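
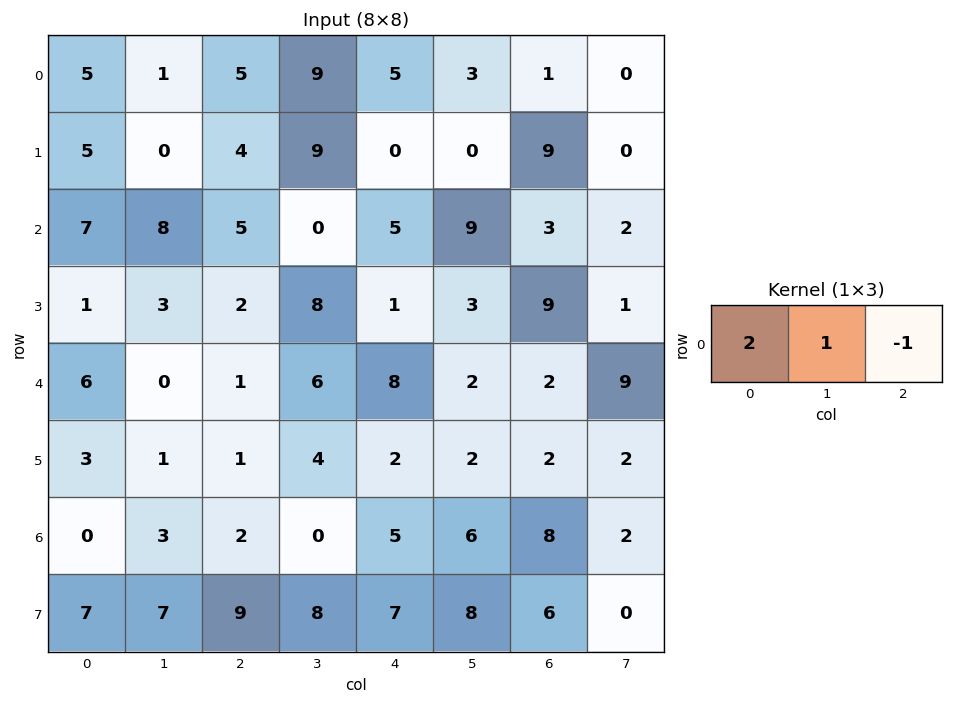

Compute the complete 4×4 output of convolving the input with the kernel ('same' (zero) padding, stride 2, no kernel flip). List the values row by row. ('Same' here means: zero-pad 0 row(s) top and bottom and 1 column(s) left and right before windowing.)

4 -2 20 7
-1 21 -4 19
6 -5 18 -3
-3 8 -1 18

Output[0,0]: The receptive field on the zero-padded input at this output position is [0 5 1]. Elementwise product with the kernel and sum: 0·2 + 5·1 + 1·-1.
Output[0,1]: The receptive field on the zero-padded input at this output position is [1 5 9]. Elementwise product with the kernel and sum: 1·2 + 5·1 + 9·-1.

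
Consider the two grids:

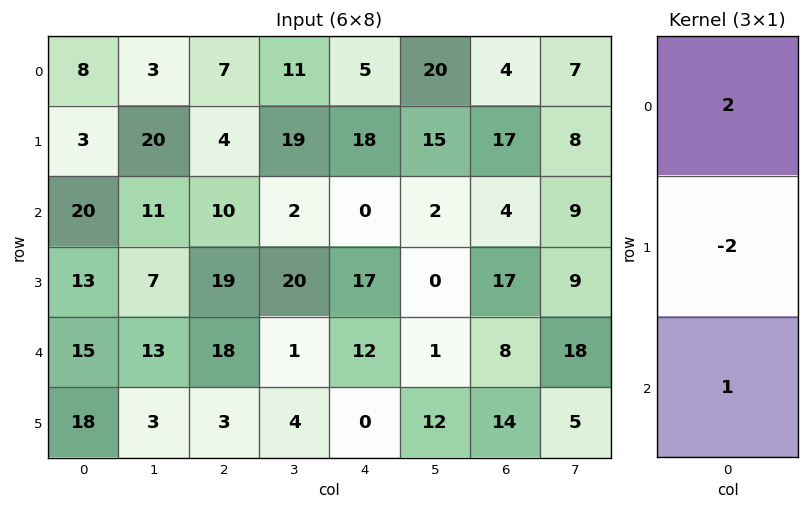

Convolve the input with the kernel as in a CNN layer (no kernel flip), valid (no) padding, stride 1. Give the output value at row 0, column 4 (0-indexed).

-26

The receptive field on the input at this output position is [5 / 18 / 0]. Elementwise product with the kernel and sum: 5·2 + 18·-2 + 0·1.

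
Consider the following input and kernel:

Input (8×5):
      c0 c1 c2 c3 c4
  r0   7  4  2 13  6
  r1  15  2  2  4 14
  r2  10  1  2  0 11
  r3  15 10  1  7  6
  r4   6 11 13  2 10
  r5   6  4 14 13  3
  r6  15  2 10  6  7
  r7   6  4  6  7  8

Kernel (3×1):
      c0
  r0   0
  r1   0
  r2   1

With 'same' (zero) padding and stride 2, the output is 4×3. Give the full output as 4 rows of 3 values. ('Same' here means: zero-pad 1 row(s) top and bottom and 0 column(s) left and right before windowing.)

15 2 14
15 1 6
6 14 3
6 6 8

Output[0,0]: The receptive field on the zero-padded input at this output position is [0 / 7 / 15]. Elementwise product with the kernel and sum: 15·1.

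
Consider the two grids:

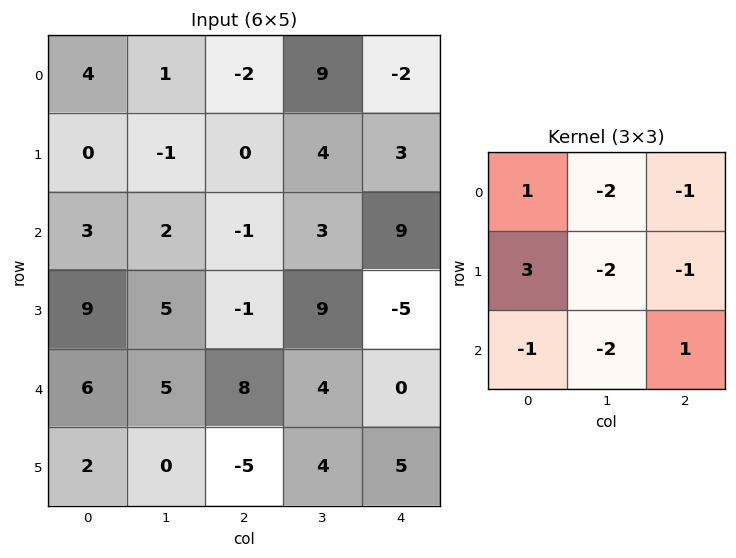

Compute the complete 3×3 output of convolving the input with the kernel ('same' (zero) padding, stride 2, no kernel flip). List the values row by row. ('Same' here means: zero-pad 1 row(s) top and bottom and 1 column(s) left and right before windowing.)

-10 3 21
-20 6 -10
-44 7 17

Output[0,0]: The receptive field on the zero-padded input at this output position is [0 0 0 / 0 4 1 / 0 0 -1]. Elementwise product with the kernel and sum: 0·1 + 0·-2 + 0·-1 + 0·3 + 4·-2 + 1·-1 + 0·-1 + 0·-2 + -1·1.
Output[0,1]: The receptive field on the zero-padded input at this output position is [0 0 0 / 1 -2 9 / -1 0 4]. Elementwise product with the kernel and sum: 0·1 + 0·-2 + 0·-1 + 1·3 + -2·-2 + 9·-1 + -1·-1 + 0·-2 + 4·1.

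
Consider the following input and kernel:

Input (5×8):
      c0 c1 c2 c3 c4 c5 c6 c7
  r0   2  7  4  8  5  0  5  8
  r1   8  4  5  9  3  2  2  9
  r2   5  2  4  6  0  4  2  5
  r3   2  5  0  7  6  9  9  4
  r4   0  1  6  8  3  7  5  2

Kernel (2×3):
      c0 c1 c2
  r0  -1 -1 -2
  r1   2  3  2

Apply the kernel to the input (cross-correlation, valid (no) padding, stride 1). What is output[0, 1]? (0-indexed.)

The receptive field on the input at this output position is [7 4 8 / 4 5 9]. Elementwise product with the kernel and sum: 7·-1 + 4·-1 + 8·-2 + 4·2 + 5·3 + 9·2.

14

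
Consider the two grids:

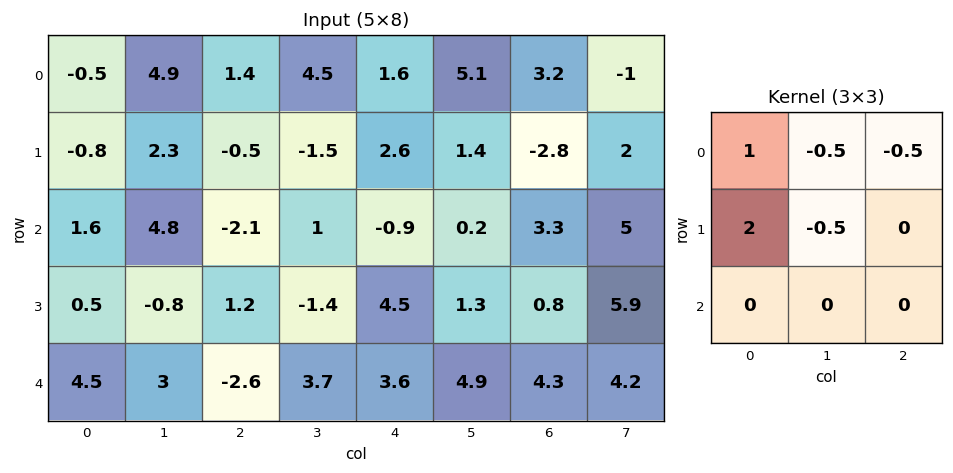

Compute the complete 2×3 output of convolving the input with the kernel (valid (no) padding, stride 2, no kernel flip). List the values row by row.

Output[0,0]: The receptive field on the input at this output position is [-0.5 4.9 1.4 / -0.8 2.3 -0.5 / 1.6 4.8 -2.1]. Elementwise product with the kernel and sum: -0.5·1 + 4.9·-0.5 + 1.4·-0.5 + -0.8·2 + 2.3·-0.5.

-6.4 -1.9 1.95
1.65 0.95 5.7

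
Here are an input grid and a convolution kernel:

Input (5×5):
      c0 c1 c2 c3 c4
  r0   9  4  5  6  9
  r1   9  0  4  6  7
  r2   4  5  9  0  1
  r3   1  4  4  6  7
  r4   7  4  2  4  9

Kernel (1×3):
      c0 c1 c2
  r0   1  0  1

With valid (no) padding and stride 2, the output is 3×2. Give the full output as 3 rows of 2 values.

Output[0,0]: The receptive field on the input at this output position is [9 4 5]. Elementwise product with the kernel and sum: 9·1 + 5·1.

14 14
13 10
9 11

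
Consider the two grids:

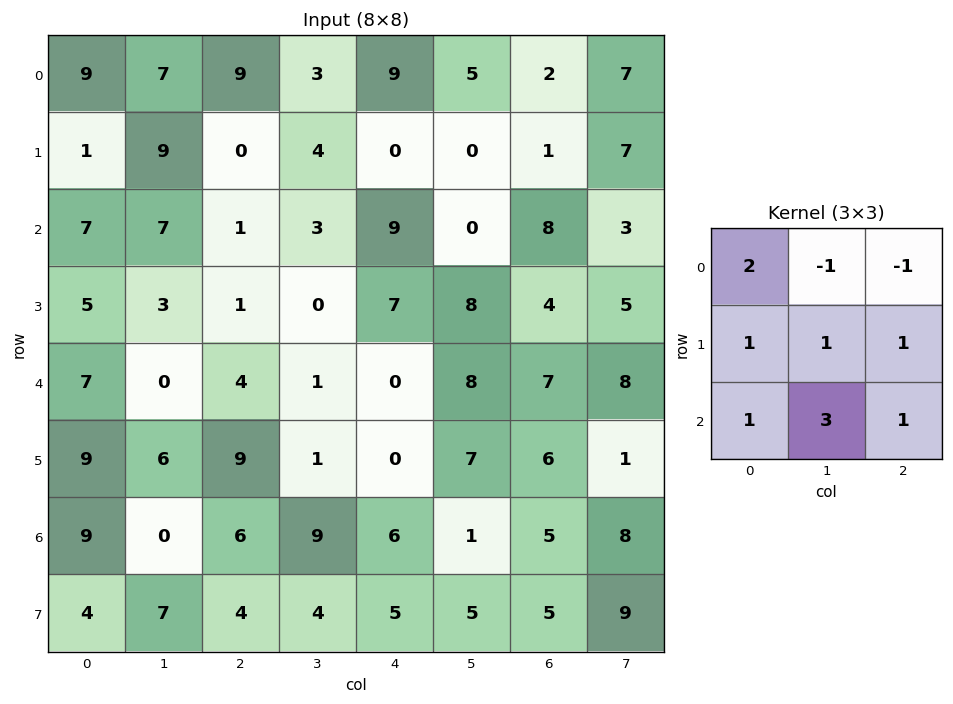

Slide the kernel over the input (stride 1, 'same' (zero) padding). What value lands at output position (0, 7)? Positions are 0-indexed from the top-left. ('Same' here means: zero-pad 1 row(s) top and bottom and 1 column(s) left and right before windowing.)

The receptive field on the zero-padded input at this output position is [0 0 0 / 2 7 0 / 1 7 0]. Elementwise product with the kernel and sum: 0·2 + 0·-1 + 0·-1 + 2·1 + 7·1 + 0·1 + 1·1 + 7·3 + 0·1.

31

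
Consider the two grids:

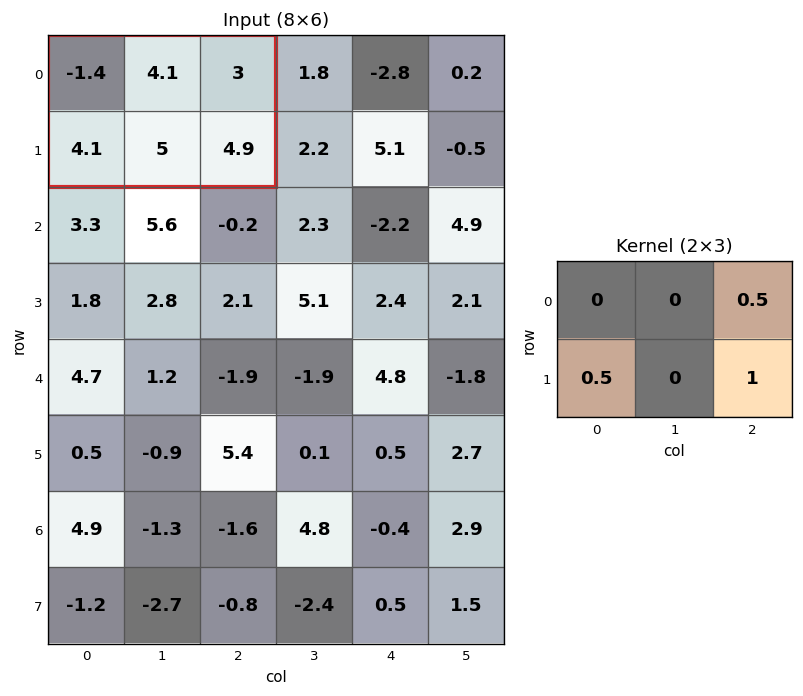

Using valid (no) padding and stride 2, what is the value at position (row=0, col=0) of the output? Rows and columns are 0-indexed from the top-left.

The receptive field on the input at this output position is [-1.4 4.1 3 / 4.1 5 4.9]. Elementwise product with the kernel and sum: 3·0.5 + 4.1·0.5 + 4.9·1.

8.45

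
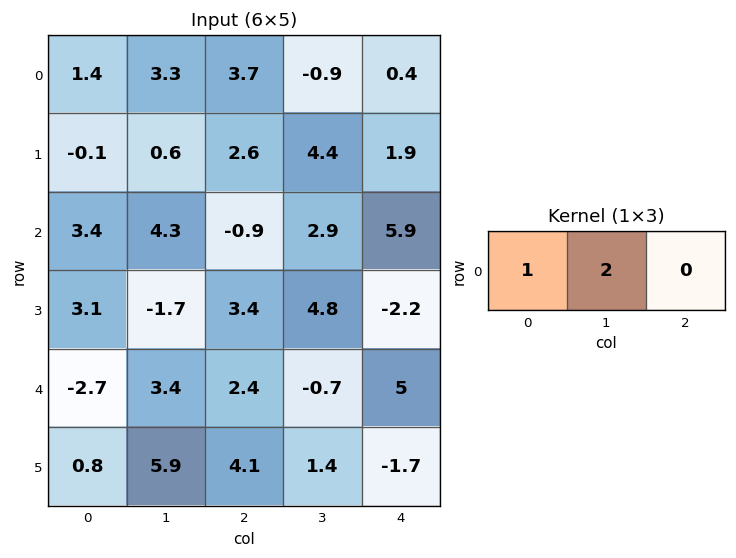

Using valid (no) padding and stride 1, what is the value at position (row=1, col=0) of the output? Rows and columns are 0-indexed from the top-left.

1.1

The receptive field on the input at this output position is [-0.1 0.6 2.6]. Elementwise product with the kernel and sum: -0.1·1 + 0.6·2.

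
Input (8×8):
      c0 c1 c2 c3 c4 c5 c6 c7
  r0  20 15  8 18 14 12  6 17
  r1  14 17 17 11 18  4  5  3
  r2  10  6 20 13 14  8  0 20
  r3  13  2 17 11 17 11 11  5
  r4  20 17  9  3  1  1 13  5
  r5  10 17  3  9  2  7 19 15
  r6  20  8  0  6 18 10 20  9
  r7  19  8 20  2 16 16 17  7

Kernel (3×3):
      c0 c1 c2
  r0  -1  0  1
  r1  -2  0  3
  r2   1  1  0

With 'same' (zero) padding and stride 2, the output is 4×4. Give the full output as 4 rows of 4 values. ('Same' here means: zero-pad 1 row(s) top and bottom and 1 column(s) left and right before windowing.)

59 58 29 36
48 40 19 65
63 4 8 33
60 22 34 48

Output[0,0]: The receptive field on the zero-padded input at this output position is [0 0 0 / 0 20 15 / 0 14 17]. Elementwise product with the kernel and sum: 0·-1 + 0·1 + 0·-2 + 15·3 + 0·1 + 14·1.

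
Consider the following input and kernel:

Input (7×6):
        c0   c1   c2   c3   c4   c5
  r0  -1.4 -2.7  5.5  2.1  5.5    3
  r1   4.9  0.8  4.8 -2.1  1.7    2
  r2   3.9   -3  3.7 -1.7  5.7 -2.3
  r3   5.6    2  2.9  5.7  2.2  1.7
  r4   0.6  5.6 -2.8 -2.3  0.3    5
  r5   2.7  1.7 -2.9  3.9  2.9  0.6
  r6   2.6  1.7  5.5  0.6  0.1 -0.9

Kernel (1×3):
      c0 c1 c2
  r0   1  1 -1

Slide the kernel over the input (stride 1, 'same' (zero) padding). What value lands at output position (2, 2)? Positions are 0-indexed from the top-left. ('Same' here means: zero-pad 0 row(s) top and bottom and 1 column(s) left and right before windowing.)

The receptive field on the zero-padded input at this output position is [-3 3.7 -1.7]. Elementwise product with the kernel and sum: -3·1 + 3.7·1 + -1.7·-1.

2.4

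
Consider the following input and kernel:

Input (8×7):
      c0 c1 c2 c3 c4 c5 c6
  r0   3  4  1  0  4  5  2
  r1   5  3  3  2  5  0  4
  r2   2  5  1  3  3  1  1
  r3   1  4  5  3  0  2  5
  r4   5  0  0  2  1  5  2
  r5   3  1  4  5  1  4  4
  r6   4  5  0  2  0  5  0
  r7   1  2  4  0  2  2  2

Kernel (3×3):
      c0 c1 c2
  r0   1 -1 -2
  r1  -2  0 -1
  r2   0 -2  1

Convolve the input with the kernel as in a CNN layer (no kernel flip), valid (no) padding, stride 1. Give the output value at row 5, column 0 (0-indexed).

-14

The receptive field on the input at this output position is [3 1 4 / 4 5 0 / 1 2 4]. Elementwise product with the kernel and sum: 3·1 + 1·-1 + 4·-2 + 4·-2 + 0·-1 + 2·-2 + 4·1.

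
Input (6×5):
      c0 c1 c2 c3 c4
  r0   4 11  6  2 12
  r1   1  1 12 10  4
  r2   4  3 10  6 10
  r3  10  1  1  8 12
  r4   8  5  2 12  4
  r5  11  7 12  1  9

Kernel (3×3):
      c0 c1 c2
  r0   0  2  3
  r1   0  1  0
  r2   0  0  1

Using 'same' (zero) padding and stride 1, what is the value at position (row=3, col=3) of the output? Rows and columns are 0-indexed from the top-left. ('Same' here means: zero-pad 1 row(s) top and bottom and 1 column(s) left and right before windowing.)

54

The receptive field on the zero-padded input at this output position is [10 6 10 / 1 8 12 / 2 12 4]. Elementwise product with the kernel and sum: 6·2 + 10·3 + 8·1 + 4·1.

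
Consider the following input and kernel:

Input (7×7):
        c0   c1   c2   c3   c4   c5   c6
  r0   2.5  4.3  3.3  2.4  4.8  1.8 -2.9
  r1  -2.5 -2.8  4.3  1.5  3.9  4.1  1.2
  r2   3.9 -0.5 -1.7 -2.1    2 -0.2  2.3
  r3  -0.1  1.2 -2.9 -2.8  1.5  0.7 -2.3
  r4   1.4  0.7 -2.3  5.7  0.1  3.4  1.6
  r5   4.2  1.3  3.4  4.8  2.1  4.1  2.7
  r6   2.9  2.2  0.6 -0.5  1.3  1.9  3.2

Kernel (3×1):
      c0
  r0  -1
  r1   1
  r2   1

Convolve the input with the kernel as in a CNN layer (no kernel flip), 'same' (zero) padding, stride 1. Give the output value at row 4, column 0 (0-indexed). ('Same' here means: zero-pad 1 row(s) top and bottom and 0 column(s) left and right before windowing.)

5.7

The receptive field on the zero-padded input at this output position is [-0.1 / 1.4 / 4.2]. Elementwise product with the kernel and sum: -0.1·-1 + 1.4·1 + 4.2·1.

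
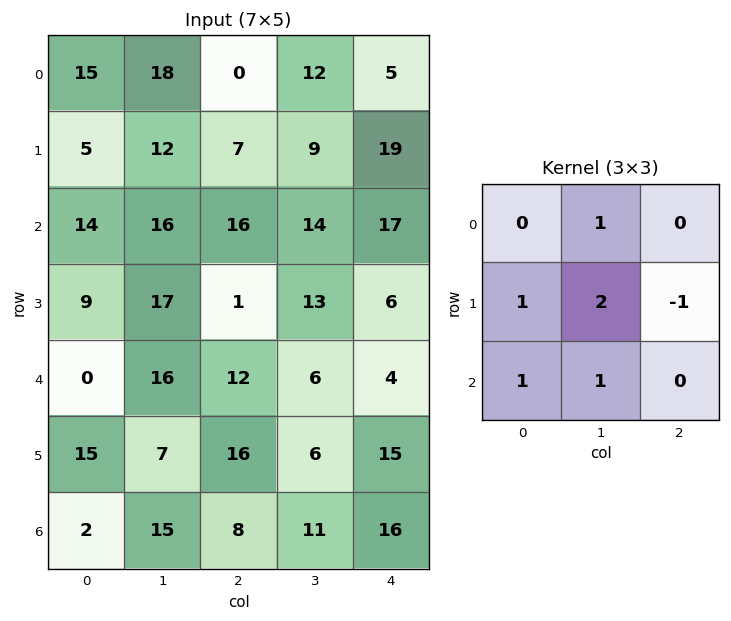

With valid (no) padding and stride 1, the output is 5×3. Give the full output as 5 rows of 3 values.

Output[0,0]: The receptive field on the input at this output position is [15 18 0 / 5 12 7 / 14 16 16]. Elementwise product with the kernel and sum: 18·1 + 5·1 + 12·2 + 7·-1 + 14·1 + 16·1.
Output[0,1]: The receptive field on the input at this output position is [18 0 12 / 12 7 9 / 16 16 14]. Elementwise product with the kernel and sum: 0·1 + 12·1 + 7·2 + 9·-1 + 16·1 + 16·1.

70 49 48
68 59 50
74 50 53
59 58 55
46 68 38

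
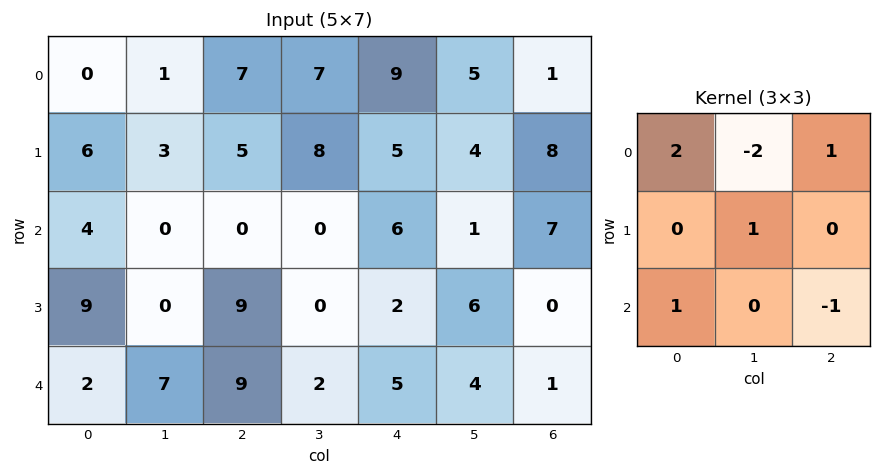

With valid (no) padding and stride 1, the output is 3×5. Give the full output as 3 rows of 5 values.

Output[0,0]: The receptive field on the input at this output position is [0 1 7 / 6 3 5 / 4 0 0]. Elementwise product with the kernel and sum: 0·2 + 1·-2 + 7·1 + 3·1 + 4·1 + 0·-1.

12 0 11 5 12
11 4 6 10 13
1 14 10 -11 27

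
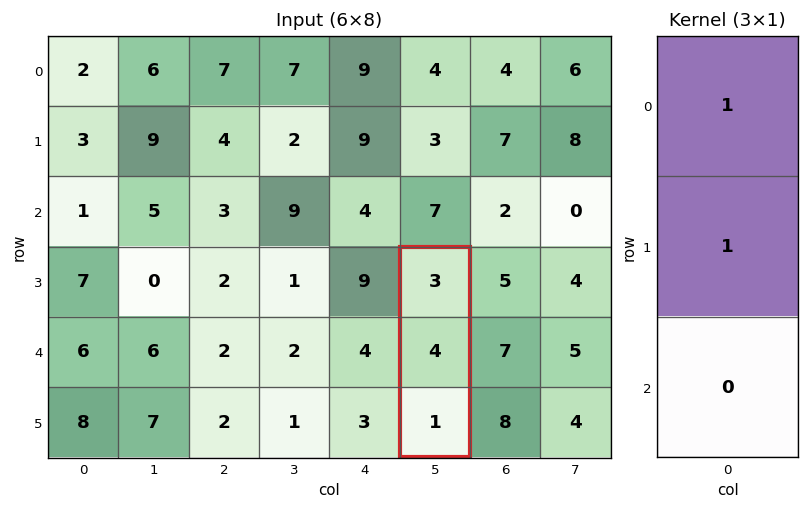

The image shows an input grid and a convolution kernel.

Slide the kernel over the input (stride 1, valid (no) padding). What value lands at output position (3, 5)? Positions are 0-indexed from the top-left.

The receptive field on the input at this output position is [3 / 4 / 1]. Elementwise product with the kernel and sum: 3·1 + 4·1.

7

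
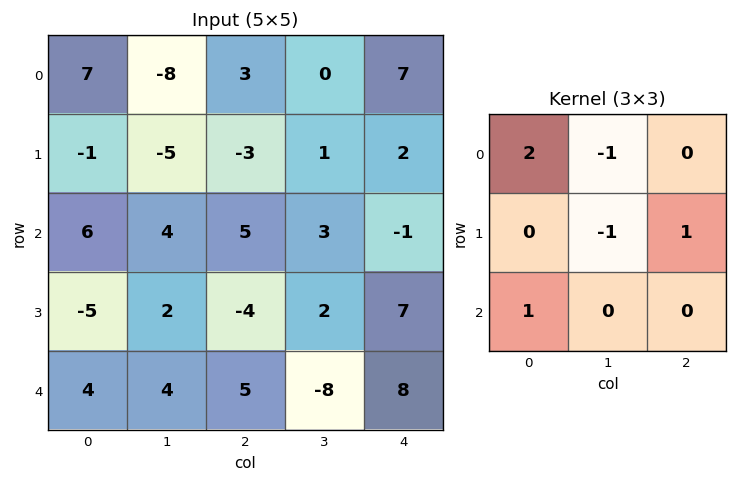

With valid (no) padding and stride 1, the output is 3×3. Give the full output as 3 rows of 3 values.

30 -11 12
-1 -7 -15
6 13 17

Output[0,0]: The receptive field on the input at this output position is [7 -8 3 / -1 -5 -3 / 6 4 5]. Elementwise product with the kernel and sum: 7·2 + -8·-1 + -5·-1 + -3·1 + 6·1.
Output[0,1]: The receptive field on the input at this output position is [-8 3 0 / -5 -3 1 / 4 5 3]. Elementwise product with the kernel and sum: -8·2 + 3·-1 + -3·-1 + 1·1 + 4·1.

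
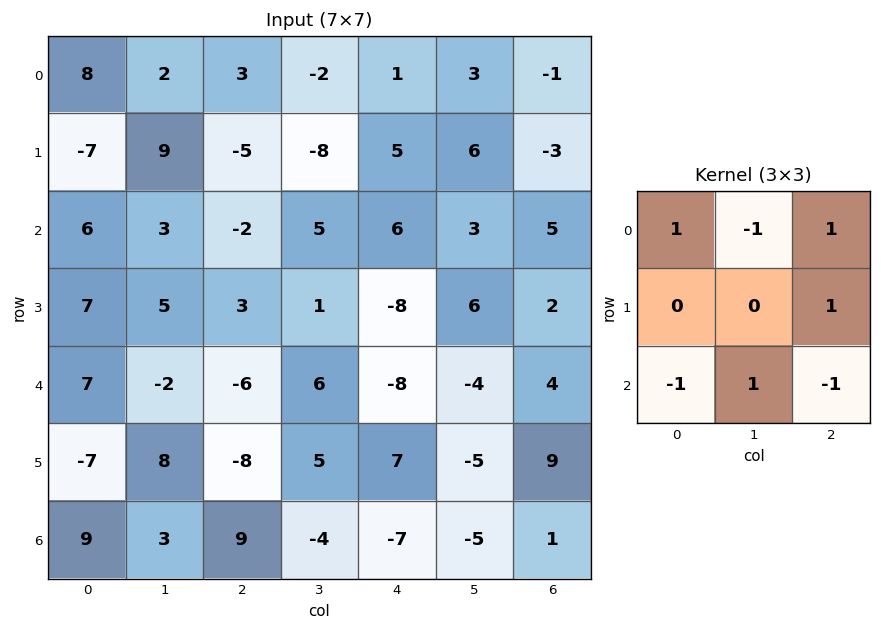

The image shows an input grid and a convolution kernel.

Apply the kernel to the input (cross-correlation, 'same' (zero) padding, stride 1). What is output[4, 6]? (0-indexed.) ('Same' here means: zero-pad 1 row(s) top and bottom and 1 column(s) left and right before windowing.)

18

The receptive field on the zero-padded input at this output position is [6 2 0 / -4 4 0 / -5 9 0]. Elementwise product with the kernel and sum: 6·1 + 2·-1 + 0·1 + 0·1 + -5·-1 + 9·1 + 0·-1.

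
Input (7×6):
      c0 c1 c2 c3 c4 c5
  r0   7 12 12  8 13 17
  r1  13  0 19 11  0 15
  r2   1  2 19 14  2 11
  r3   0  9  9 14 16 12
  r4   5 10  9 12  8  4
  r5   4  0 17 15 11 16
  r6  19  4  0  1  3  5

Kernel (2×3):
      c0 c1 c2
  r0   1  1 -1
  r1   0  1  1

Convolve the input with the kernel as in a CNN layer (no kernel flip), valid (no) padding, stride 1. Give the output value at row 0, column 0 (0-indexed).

The receptive field on the input at this output position is [7 12 12 / 13 0 19]. Elementwise product with the kernel and sum: 7·1 + 12·1 + 12·-1 + 0·1 + 19·1.

26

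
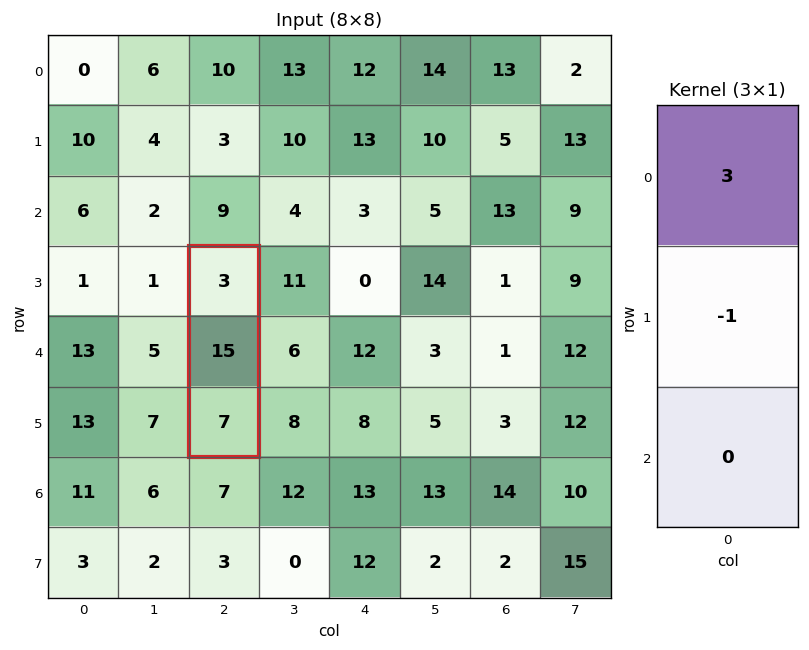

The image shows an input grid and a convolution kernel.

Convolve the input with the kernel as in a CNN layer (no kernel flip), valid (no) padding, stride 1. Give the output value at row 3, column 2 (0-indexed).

The receptive field on the input at this output position is [3 / 15 / 7]. Elementwise product with the kernel and sum: 3·3 + 15·-1.

-6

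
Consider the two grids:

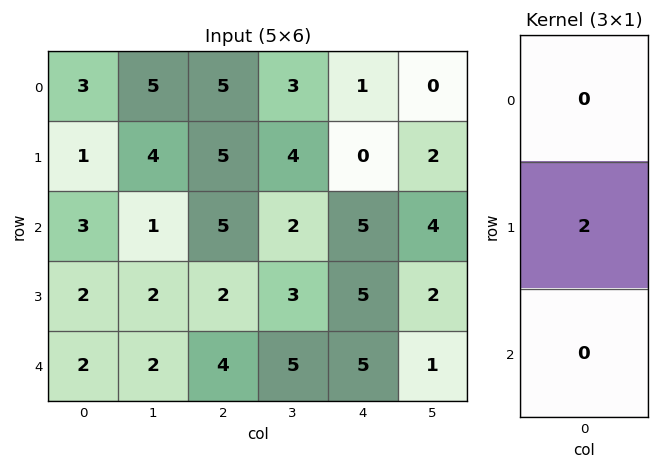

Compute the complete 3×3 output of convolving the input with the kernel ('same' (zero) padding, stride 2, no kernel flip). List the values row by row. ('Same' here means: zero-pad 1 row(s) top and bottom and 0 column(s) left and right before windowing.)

Output[0,0]: The receptive field on the zero-padded input at this output position is [0 / 3 / 1]. Elementwise product with the kernel and sum: 3·2.

6 10 2
6 10 10
4 8 10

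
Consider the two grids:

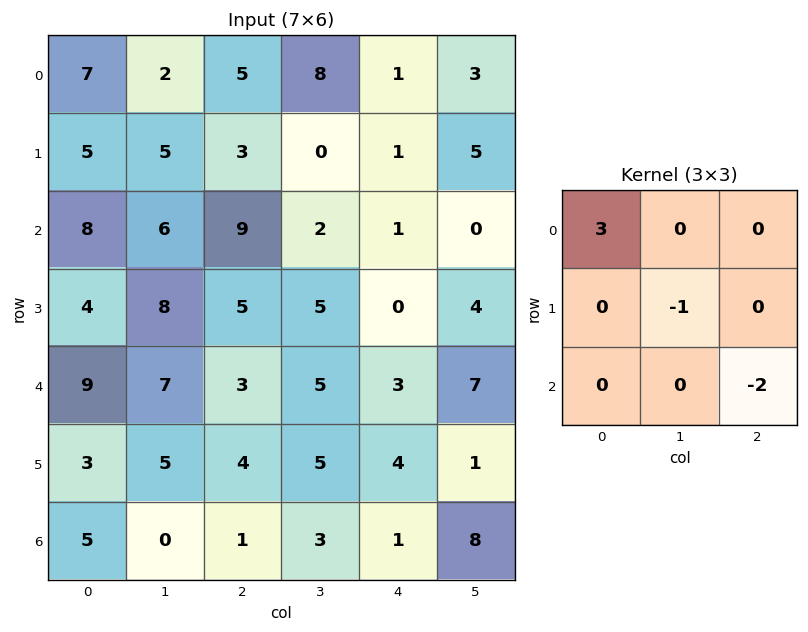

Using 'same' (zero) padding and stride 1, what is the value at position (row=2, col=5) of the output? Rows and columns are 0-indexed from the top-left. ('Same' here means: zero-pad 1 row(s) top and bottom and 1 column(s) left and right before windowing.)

3

The receptive field on the zero-padded input at this output position is [1 5 0 / 1 0 0 / 0 4 0]. Elementwise product with the kernel and sum: 1·3 + 0·-1 + 0·-2.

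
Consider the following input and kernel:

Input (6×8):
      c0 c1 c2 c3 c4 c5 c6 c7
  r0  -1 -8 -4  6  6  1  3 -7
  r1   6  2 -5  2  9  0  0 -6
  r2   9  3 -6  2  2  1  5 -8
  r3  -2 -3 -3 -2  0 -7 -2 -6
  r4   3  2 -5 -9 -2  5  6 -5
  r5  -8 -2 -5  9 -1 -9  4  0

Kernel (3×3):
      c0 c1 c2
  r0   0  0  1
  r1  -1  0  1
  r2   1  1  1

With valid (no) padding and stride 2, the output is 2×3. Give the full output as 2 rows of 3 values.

Output[0,0]: The receptive field on the input at this output position is [-1 -8 -4 / 6 2 -5 / 9 3 -6]. Elementwise product with the kernel and sum: -4·1 + 6·-1 + -5·1 + 9·1 + 3·1 + -6·1.

-9 18 2
-7 -11 12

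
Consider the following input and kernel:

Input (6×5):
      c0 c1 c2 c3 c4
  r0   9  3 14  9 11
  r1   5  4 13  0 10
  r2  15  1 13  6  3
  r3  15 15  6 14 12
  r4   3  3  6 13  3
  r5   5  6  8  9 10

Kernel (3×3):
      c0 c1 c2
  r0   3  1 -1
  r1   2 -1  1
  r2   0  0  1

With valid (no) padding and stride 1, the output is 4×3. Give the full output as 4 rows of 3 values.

Output[0,0]: The receptive field on the input at this output position is [9 3 14 / 5 4 13 / 15 1 13]. Elementwise product with the kernel and sum: 9·3 + 3·1 + 14·-1 + 5·2 + 4·-1 + 13·1 + 13·1.
Output[0,1]: The receptive field on the input at this output position is [3 14 9 / 4 13 0 / 1 13 6]. Elementwise product with the kernel and sum: 3·3 + 14·1 + 9·-1 + 4·2 + 13·-1 + 0·1 + 6·1.

48 15 79
54 34 64
60 61 55
71 59 32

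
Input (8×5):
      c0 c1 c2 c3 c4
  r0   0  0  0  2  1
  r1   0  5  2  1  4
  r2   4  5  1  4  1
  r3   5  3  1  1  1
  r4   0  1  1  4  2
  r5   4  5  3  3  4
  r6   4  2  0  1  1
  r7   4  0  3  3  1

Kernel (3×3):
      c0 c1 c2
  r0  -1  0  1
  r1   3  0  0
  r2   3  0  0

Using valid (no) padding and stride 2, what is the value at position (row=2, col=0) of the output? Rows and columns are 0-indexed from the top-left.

25

The receptive field on the input at this output position is [0 1 1 / 4 5 3 / 4 2 0]. Elementwise product with the kernel and sum: 0·-1 + 1·1 + 4·3 + 4·3.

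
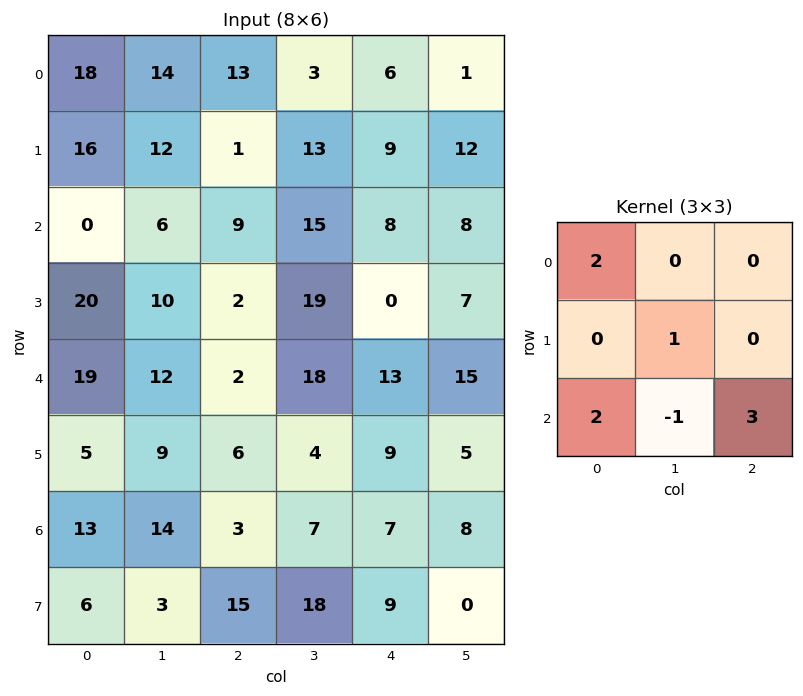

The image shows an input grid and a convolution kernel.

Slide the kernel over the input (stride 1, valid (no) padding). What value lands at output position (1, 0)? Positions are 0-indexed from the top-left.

The receptive field on the input at this output position is [16 12 1 / 0 6 9 / 20 10 2]. Elementwise product with the kernel and sum: 16·2 + 6·1 + 20·2 + 10·-1 + 2·3.

74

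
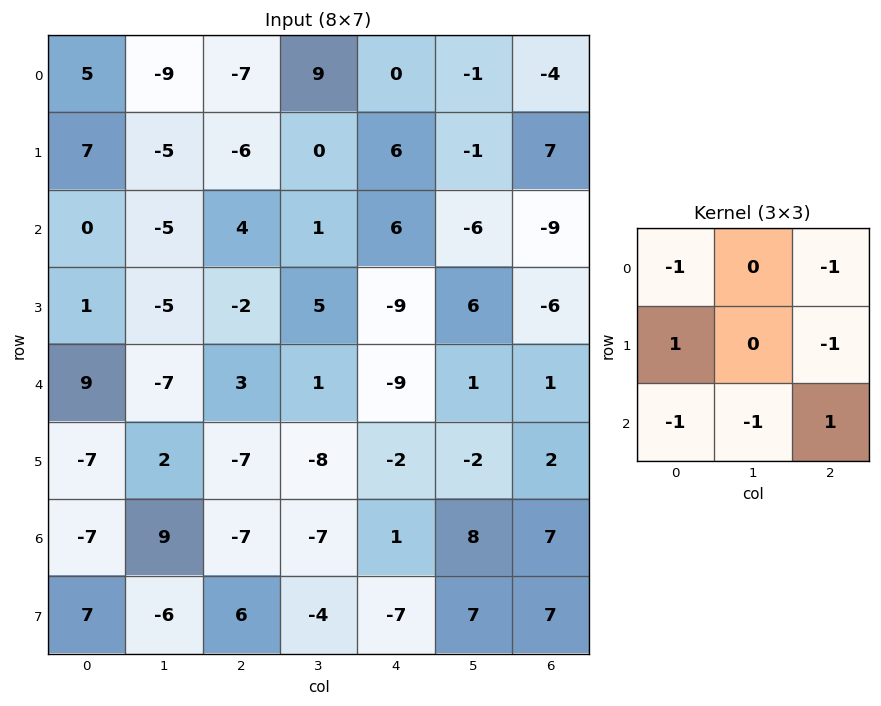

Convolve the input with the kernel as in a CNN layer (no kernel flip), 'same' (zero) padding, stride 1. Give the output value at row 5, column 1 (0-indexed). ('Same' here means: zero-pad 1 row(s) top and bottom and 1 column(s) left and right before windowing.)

-21

The receptive field on the zero-padded input at this output position is [9 -7 3 / -7 2 -7 / -7 9 -7]. Elementwise product with the kernel and sum: 9·-1 + 3·-1 + -7·1 + -7·-1 + -7·-1 + 9·-1 + -7·1.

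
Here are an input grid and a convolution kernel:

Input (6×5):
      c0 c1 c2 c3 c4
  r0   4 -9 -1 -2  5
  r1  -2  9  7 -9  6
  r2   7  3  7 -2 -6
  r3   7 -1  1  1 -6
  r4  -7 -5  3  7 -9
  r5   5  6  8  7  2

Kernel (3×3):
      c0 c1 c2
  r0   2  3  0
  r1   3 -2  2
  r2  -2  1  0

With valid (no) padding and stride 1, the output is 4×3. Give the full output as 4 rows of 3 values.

-40 -25 27
37 33 -1
57 37 -2
2 -10 -27

Output[0,0]: The receptive field on the input at this output position is [4 -9 -1 / -2 9 7 / 7 3 7]. Elementwise product with the kernel and sum: 4·2 + -9·3 + -2·3 + 9·-2 + 7·2 + 7·-2 + 3·1.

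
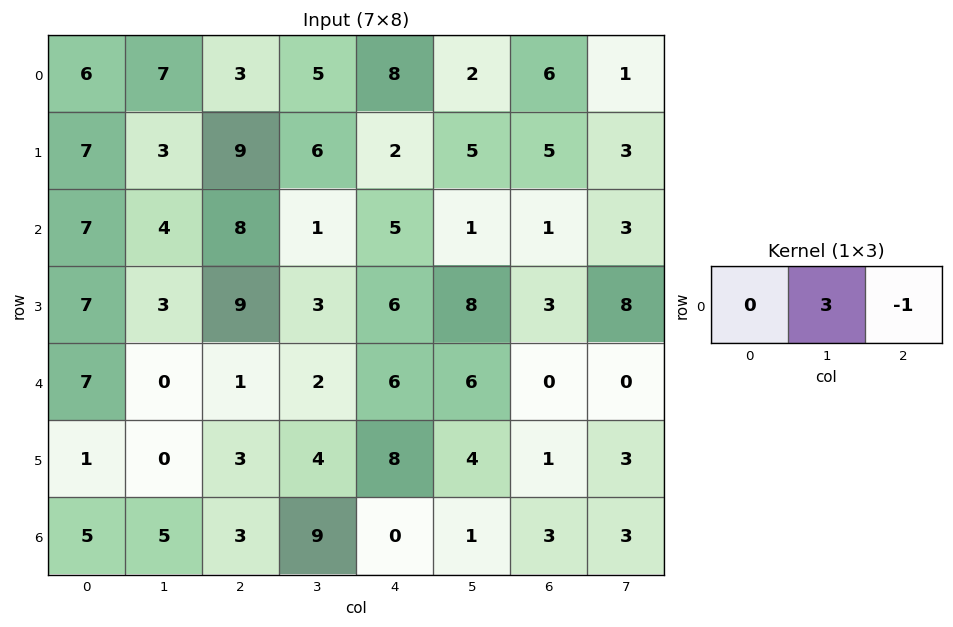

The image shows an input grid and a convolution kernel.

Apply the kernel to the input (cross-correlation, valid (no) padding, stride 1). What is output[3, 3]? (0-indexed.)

10

The receptive field on the input at this output position is [3 6 8]. Elementwise product with the kernel and sum: 6·3 + 8·-1.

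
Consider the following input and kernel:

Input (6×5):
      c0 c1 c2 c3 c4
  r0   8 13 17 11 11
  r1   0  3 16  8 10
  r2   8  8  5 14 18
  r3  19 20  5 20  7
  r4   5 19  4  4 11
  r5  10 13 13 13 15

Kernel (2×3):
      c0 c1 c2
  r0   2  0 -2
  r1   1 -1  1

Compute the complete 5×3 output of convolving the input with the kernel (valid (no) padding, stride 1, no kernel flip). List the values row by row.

-5 -1 30
-27 7 21
10 23 -34
18 19 7
12 43 1

Output[0,0]: The receptive field on the input at this output position is [8 13 17 / 0 3 16]. Elementwise product with the kernel and sum: 8·2 + 17·-2 + 0·1 + 3·-1 + 16·1.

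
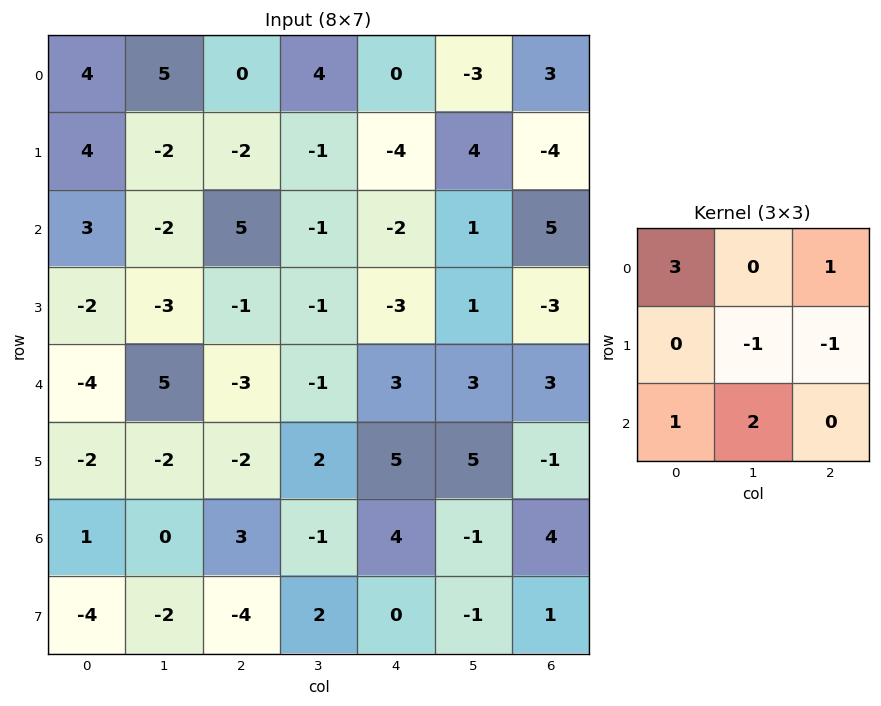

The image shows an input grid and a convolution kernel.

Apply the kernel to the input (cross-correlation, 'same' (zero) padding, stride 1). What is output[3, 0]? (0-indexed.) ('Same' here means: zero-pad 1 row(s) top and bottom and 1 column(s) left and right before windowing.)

The receptive field on the zero-padded input at this output position is [0 3 -2 / 0 -2 -3 / 0 -4 5]. Elementwise product with the kernel and sum: 0·3 + -2·1 + -2·-1 + -3·-1 + 0·1 + -4·2.

-5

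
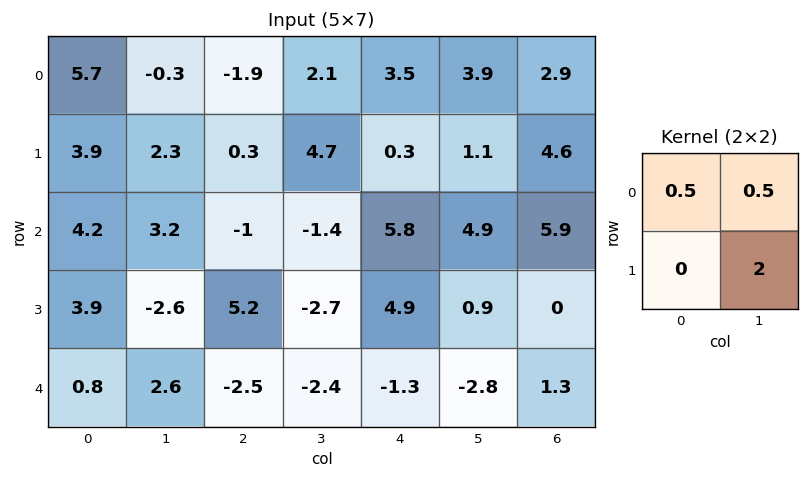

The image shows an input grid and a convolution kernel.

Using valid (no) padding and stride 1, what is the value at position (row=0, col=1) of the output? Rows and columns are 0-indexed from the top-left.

-0.5

The receptive field on the input at this output position is [-0.3 -1.9 / 2.3 0.3]. Elementwise product with the kernel and sum: -0.3·0.5 + -1.9·0.5 + 0.3·2.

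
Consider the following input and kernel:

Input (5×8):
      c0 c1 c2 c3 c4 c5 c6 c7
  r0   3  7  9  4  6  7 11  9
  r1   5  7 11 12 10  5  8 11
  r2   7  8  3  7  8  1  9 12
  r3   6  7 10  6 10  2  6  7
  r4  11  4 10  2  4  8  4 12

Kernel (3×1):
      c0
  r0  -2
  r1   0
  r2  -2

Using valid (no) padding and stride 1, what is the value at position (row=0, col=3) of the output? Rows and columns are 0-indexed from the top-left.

-22

The receptive field on the input at this output position is [4 / 12 / 7]. Elementwise product with the kernel and sum: 4·-2 + 7·-2.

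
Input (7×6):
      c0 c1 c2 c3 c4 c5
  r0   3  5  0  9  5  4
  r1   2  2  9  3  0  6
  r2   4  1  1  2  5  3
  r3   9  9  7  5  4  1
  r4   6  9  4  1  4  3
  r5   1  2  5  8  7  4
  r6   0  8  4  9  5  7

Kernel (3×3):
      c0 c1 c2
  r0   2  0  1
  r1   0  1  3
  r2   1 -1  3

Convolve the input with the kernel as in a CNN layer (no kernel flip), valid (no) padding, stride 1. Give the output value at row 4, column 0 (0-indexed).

37

The receptive field on the input at this output position is [6 9 4 / 1 2 5 / 0 8 4]. Elementwise product with the kernel and sum: 6·2 + 4·1 + 2·1 + 5·3 + 0·1 + 8·-1 + 4·3.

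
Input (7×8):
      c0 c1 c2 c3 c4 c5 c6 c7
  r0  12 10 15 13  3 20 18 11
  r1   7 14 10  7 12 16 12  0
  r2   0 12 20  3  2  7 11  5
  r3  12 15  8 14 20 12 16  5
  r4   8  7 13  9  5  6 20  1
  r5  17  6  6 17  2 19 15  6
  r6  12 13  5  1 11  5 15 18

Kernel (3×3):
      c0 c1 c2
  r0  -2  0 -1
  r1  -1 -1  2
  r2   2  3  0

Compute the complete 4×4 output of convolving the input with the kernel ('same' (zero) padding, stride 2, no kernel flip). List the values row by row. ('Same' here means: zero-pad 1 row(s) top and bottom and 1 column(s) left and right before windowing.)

29 59 74 52
46 -7 67 32
42 -16 -2 30
8 -45 -55 -28

Output[0,0]: The receptive field on the zero-padded input at this output position is [0 0 0 / 0 12 10 / 0 7 14]. Elementwise product with the kernel and sum: 0·-2 + 0·-1 + 0·-1 + 12·-1 + 10·2 + 0·2 + 7·3.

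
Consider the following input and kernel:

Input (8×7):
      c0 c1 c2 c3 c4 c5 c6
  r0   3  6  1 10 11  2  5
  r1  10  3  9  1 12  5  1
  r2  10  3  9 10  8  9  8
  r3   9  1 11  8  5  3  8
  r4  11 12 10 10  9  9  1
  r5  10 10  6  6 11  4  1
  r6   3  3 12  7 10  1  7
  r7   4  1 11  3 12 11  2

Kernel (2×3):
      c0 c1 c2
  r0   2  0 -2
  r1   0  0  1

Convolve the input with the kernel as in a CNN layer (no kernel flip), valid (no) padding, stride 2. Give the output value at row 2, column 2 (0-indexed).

17

The receptive field on the input at this output position is [9 9 1 / 11 4 1]. Elementwise product with the kernel and sum: 9·2 + 1·-2 + 1·1.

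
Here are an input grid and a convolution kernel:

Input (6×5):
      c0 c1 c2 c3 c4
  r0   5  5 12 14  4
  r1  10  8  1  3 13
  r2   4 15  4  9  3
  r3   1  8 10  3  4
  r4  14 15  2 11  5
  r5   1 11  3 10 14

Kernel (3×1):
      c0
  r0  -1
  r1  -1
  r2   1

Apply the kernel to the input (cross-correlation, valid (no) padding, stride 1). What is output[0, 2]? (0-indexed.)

The receptive field on the input at this output position is [12 / 1 / 4]. Elementwise product with the kernel and sum: 12·-1 + 1·-1 + 4·1.

-9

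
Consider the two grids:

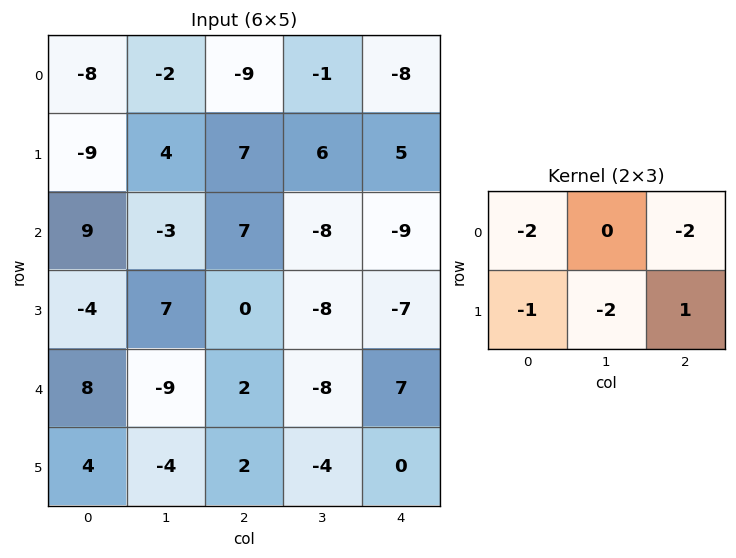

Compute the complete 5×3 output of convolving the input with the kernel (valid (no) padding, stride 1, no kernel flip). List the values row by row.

42 -6 20
8 -39 -24
-42 7 13
20 -1 35
-14 30 -12

Output[0,0]: The receptive field on the input at this output position is [-8 -2 -9 / -9 4 7]. Elementwise product with the kernel and sum: -8·-2 + -9·-2 + -9·-1 + 4·-2 + 7·1.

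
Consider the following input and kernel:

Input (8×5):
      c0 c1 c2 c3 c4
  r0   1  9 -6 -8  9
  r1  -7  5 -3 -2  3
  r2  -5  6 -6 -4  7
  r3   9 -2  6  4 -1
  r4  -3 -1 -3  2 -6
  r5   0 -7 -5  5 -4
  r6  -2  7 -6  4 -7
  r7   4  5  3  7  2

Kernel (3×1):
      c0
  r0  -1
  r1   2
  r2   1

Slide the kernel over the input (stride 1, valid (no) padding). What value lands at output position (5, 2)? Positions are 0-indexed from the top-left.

The receptive field on the input at this output position is [-5 / -6 / 3]. Elementwise product with the kernel and sum: -5·-1 + -6·2 + 3·1.

-4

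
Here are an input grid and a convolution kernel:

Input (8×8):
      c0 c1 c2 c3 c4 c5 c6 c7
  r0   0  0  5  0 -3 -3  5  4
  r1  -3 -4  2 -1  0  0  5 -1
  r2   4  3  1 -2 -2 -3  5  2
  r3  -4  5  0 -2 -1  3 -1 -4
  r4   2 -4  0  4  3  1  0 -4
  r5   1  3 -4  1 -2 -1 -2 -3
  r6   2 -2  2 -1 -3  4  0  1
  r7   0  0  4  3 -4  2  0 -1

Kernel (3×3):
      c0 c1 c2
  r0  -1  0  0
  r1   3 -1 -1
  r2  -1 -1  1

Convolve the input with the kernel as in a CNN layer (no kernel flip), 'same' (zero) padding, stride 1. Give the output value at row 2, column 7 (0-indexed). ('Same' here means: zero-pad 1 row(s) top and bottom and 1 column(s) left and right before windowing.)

The receptive field on the zero-padded input at this output position is [5 -1 0 / 5 2 0 / -1 -4 0]. Elementwise product with the kernel and sum: 5·-1 + 5·3 + 2·-1 + 0·-1 + -1·-1 + -4·-1 + 0·1.

13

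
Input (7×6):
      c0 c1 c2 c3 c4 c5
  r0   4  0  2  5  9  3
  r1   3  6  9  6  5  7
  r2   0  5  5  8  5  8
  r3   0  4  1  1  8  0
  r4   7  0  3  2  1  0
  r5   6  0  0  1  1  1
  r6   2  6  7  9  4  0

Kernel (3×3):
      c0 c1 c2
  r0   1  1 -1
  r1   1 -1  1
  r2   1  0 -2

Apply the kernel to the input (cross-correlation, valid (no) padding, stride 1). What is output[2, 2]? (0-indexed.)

17

The receptive field on the input at this output position is [5 8 5 / 1 1 8 / 3 2 1]. Elementwise product with the kernel and sum: 5·1 + 8·1 + 5·-1 + 1·1 + 1·-1 + 8·1 + 3·1 + 1·-2.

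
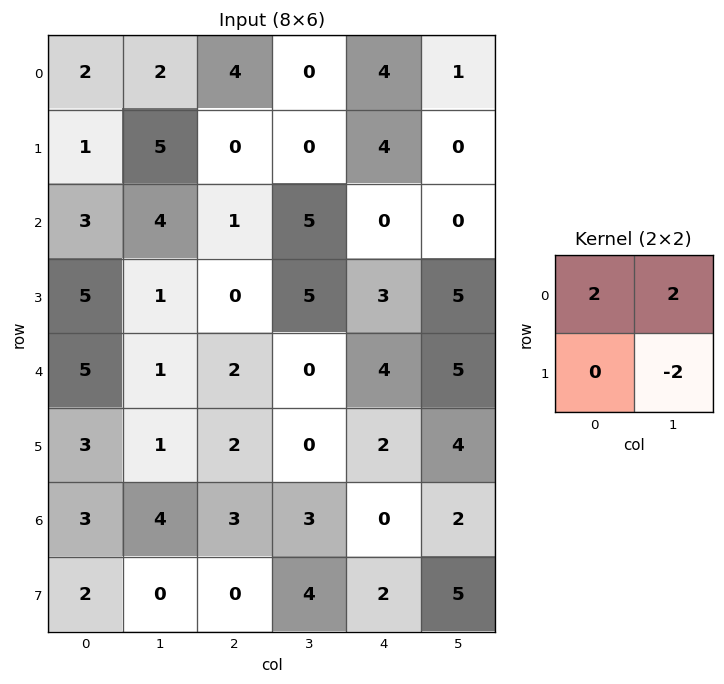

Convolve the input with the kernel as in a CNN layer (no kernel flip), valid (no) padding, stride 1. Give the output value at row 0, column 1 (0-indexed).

12

The receptive field on the input at this output position is [2 4 / 5 0]. Elementwise product with the kernel and sum: 2·2 + 4·2 + 0·-2.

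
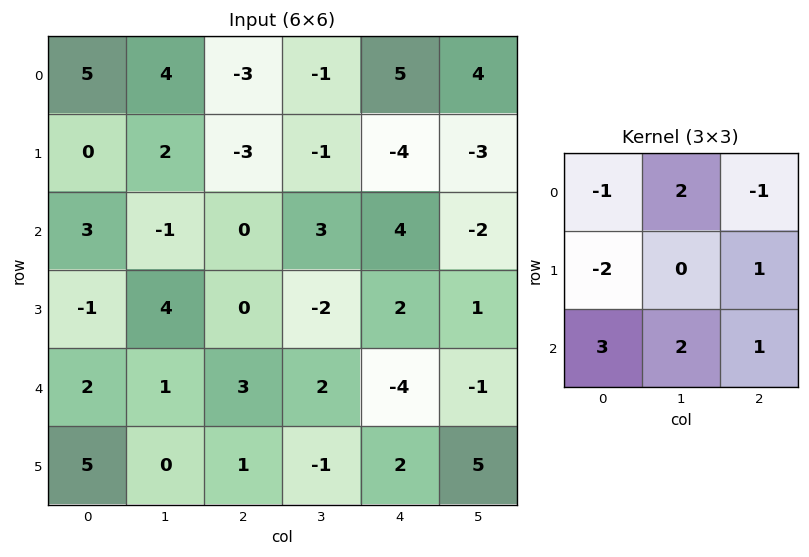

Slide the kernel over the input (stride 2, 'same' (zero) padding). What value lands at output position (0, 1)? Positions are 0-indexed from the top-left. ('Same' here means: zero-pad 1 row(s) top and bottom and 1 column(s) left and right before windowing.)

-10

The receptive field on the zero-padded input at this output position is [0 0 0 / 4 -3 -1 / 2 -3 -1]. Elementwise product with the kernel and sum: 0·-1 + 0·2 + 0·-1 + 4·-2 + -1·1 + 2·3 + -3·2 + -1·1.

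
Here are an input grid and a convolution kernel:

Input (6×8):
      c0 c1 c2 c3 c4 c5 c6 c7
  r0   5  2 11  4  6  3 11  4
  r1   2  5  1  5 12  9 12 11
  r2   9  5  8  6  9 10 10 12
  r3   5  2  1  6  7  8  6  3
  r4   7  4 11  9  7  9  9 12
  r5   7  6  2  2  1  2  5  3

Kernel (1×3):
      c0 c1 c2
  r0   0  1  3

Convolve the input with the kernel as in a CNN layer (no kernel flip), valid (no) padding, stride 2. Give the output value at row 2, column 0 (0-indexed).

37

The receptive field on the input at this output position is [7 4 11]. Elementwise product with the kernel and sum: 4·1 + 11·3.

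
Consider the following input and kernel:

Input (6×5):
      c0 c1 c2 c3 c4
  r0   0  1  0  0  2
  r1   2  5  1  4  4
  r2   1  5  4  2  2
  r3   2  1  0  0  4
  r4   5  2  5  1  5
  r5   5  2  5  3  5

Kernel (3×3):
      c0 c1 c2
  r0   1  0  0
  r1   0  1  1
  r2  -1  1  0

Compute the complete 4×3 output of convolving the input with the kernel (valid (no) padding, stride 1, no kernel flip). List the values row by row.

Output[0,0]: The receptive field on the input at this output position is [0 1 0 / 2 5 1 / 1 5 4]. Elementwise product with the kernel and sum: 0·1 + 5·1 + 1·1 + 1·-1 + 5·1.

10 5 6
10 10 5
-1 8 4
6 10 4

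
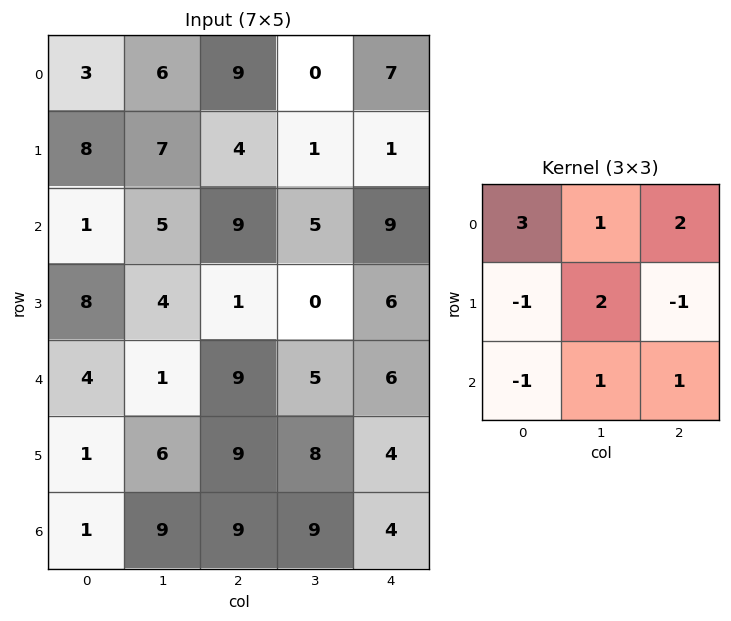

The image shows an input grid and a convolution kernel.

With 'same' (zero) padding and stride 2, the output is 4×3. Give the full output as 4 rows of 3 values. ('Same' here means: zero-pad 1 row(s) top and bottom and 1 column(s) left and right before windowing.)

Output[0,0]: The receptive field on the zero-padded input at this output position is [0 0 0 / 0 3 6 / 0 8 7]. Elementwise product with the kernel and sum: 0·3 + 0·1 + 0·2 + 0·-1 + 3·2 + 6·-1 + 0·-1 + 8·1 + 7·1.
Output[0,1]: The receptive field on the zero-padded input at this output position is [0 0 0 / 6 9 0 / 7 4 1]. Elementwise product with the kernel and sum: 0·3 + 0·1 + 0·2 + 6·-1 + 9·2 + 0·-1 + 7·-1 + 4·1 + 1·1.

15 10 14
31 32 23
30 36 9
6 43 27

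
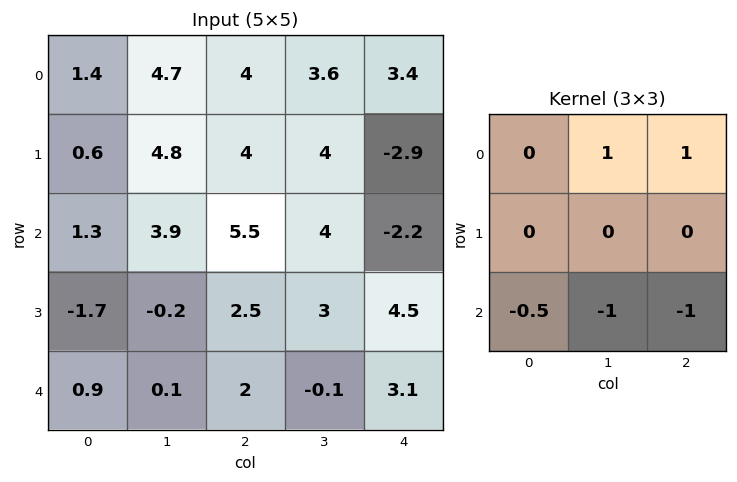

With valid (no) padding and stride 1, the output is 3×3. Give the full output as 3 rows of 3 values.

-1.35 -3.85 2.45
7.35 2.6 -7.65
6.85 7.55 -2.2

Output[0,0]: The receptive field on the input at this output position is [1.4 4.7 4 / 0.6 4.8 4 / 1.3 3.9 5.5]. Elementwise product with the kernel and sum: 4.7·1 + 4·1 + 1.3·-0.5 + 3.9·-1 + 5.5·-1.
Output[0,1]: The receptive field on the input at this output position is [4.7 4 3.6 / 4.8 4 4 / 3.9 5.5 4]. Elementwise product with the kernel and sum: 4·1 + 3.6·1 + 3.9·-0.5 + 5.5·-1 + 4·-1.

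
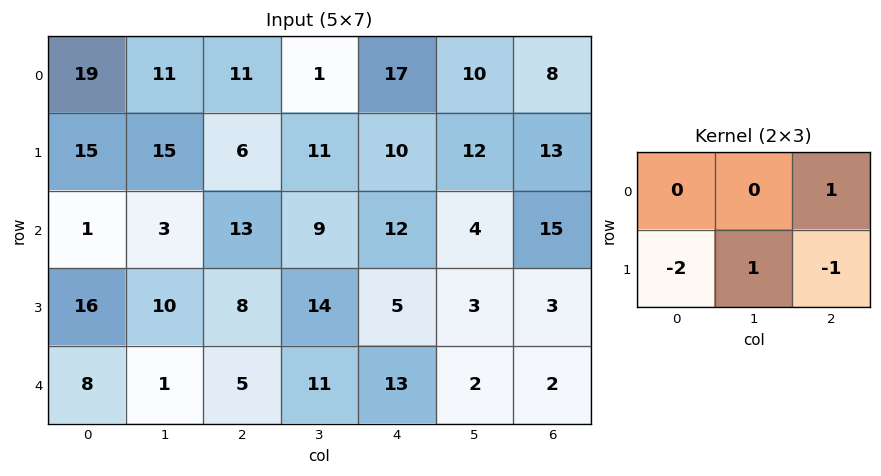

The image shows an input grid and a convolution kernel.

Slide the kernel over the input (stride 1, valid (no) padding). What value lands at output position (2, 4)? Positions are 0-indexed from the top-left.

5

The receptive field on the input at this output position is [12 4 15 / 5 3 3]. Elementwise product with the kernel and sum: 15·1 + 5·-2 + 3·1 + 3·-1.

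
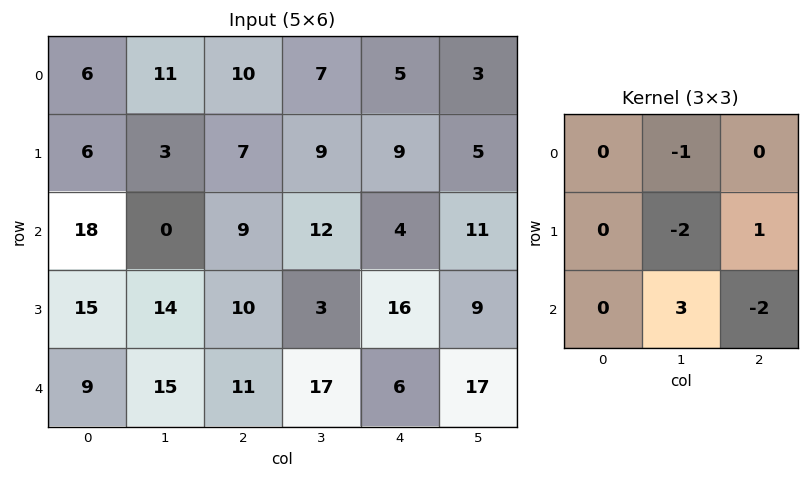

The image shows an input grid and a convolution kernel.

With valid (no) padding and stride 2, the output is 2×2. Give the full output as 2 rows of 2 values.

-28 12
5 37

Output[0,0]: The receptive field on the input at this output position is [6 11 10 / 6 3 7 / 18 0 9]. Elementwise product with the kernel and sum: 11·-1 + 3·-2 + 7·1 + 0·3 + 9·-2.
Output[0,1]: The receptive field on the input at this output position is [10 7 5 / 7 9 9 / 9 12 4]. Elementwise product with the kernel and sum: 7·-1 + 9·-2 + 9·1 + 12·3 + 4·-2.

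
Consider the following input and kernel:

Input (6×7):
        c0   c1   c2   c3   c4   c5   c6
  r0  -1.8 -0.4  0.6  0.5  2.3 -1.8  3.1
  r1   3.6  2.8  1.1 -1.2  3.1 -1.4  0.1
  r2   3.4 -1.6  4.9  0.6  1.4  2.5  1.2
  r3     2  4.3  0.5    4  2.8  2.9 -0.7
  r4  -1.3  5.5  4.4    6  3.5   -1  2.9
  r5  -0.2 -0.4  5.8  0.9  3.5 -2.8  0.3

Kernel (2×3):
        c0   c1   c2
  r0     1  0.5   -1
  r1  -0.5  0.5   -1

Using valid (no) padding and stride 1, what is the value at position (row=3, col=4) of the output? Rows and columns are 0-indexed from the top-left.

The receptive field on the input at this output position is [2.8 2.9 -0.7 / 3.5 -1 2.9]. Elementwise product with the kernel and sum: 2.8·1 + 2.9·0.5 + -0.7·-1 + 3.5·-0.5 + -1·0.5 + 2.9·-1.

-0.2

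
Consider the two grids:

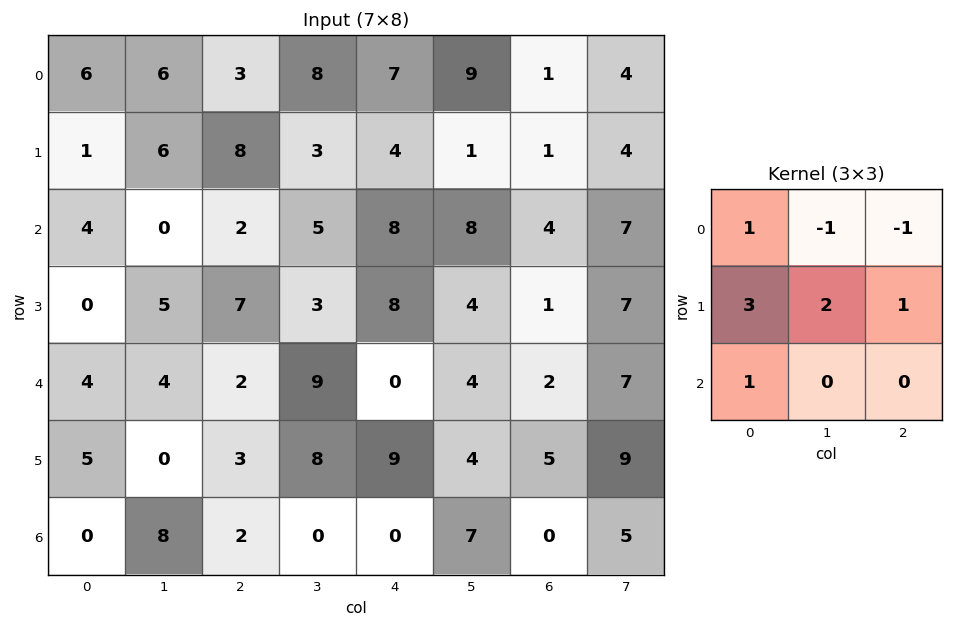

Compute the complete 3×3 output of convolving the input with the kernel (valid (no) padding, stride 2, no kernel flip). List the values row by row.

Output[0,0]: The receptive field on the input at this output position is [6 6 3 / 1 6 8 / 4 0 2]. Elementwise product with the kernel and sum: 6·1 + 6·-1 + 3·-1 + 1·3 + 6·2 + 8·1 + 4·1.
Output[0,1]: The receptive field on the input at this output position is [3 8 7 / 8 3 4 / 2 5 8]. Elementwise product with the kernel and sum: 3·1 + 8·-1 + 7·-1 + 8·3 + 3·2 + 4·1 + 2·1.

24 24 20
23 26 29
16 29 34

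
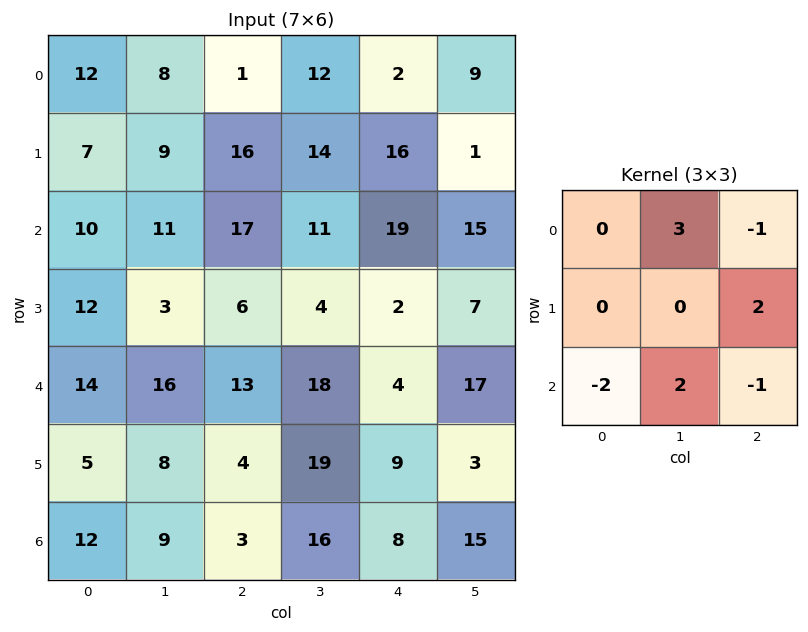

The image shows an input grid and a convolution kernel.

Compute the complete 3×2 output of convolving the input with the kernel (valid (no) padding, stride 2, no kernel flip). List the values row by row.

Output[0,0]: The receptive field on the input at this output position is [12 8 1 / 7 9 16 / 10 11 17]. Elementwise product with the kernel and sum: 8·3 + 1·-1 + 16·2 + 10·-2 + 11·2 + 17·-1.

40 35
19 24
34 86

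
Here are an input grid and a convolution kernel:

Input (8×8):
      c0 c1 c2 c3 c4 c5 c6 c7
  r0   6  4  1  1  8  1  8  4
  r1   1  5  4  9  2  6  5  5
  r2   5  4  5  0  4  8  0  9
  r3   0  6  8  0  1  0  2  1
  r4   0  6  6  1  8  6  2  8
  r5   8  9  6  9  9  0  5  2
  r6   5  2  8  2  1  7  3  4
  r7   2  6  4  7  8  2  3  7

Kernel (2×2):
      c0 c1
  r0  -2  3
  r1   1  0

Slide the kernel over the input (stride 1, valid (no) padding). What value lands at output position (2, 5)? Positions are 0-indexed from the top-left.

-16

The receptive field on the input at this output position is [8 0 / 0 2]. Elementwise product with the kernel and sum: 8·-2 + 0·3 + 0·1.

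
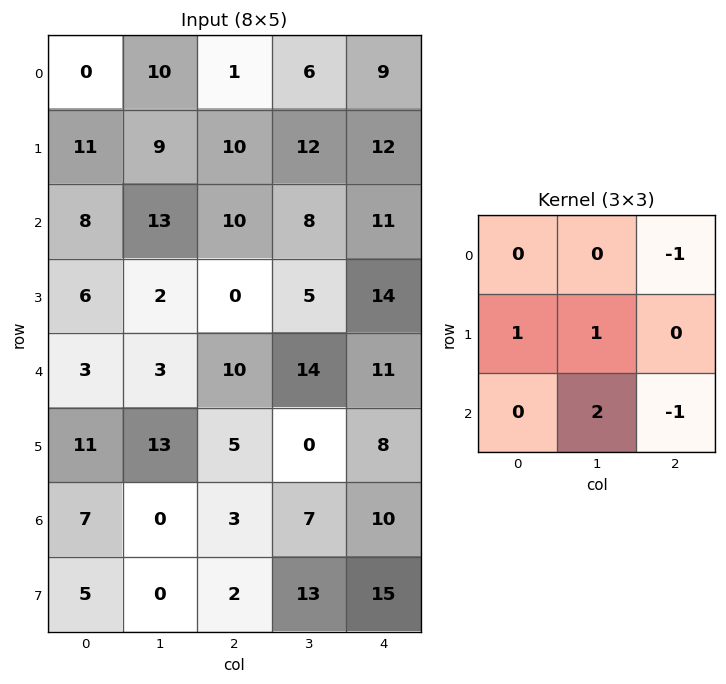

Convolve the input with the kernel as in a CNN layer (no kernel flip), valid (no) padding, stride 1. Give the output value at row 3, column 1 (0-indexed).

The receptive field on the input at this output position is [2 0 5 / 3 10 14 / 13 5 0]. Elementwise product with the kernel and sum: 5·-1 + 3·1 + 10·1 + 5·2 + 0·-1.

18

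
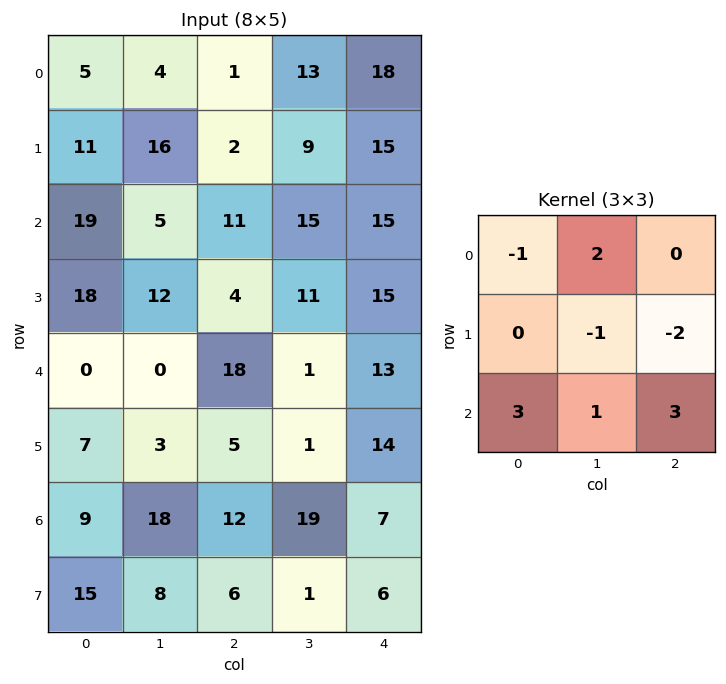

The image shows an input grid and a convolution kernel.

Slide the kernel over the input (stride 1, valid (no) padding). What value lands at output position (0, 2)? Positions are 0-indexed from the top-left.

79

The receptive field on the input at this output position is [1 13 18 / 2 9 15 / 11 15 15]. Elementwise product with the kernel and sum: 1·-1 + 13·2 + 9·-1 + 15·-2 + 11·3 + 15·1 + 15·3.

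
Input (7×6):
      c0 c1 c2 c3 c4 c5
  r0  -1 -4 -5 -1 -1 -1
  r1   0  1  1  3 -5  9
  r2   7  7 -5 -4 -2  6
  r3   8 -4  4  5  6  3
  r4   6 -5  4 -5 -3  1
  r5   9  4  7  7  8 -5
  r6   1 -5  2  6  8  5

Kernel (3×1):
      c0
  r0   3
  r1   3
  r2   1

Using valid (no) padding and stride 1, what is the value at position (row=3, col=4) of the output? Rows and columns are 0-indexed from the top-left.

The receptive field on the input at this output position is [6 / -3 / 8]. Elementwise product with the kernel and sum: 6·3 + -3·3 + 8·1.

17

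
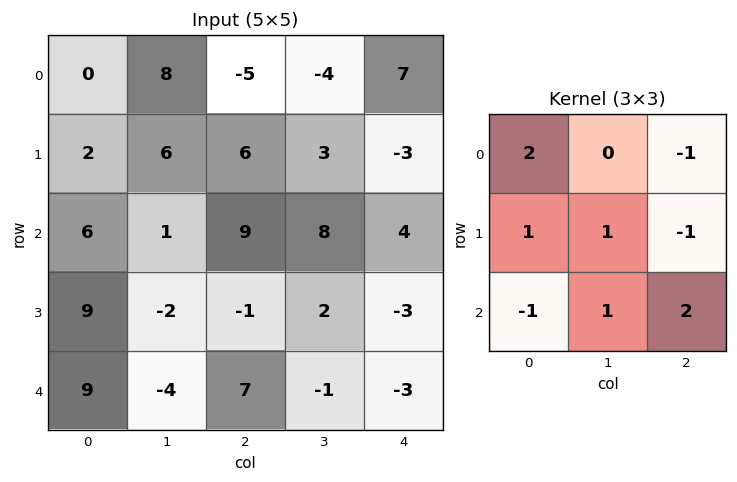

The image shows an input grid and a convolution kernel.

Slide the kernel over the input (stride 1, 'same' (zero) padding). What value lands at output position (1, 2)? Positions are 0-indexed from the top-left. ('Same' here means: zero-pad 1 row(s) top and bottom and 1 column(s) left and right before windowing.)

The receptive field on the zero-padded input at this output position is [8 -5 -4 / 6 6 3 / 1 9 8]. Elementwise product with the kernel and sum: 8·2 + -4·-1 + 6·1 + 6·1 + 3·-1 + 1·-1 + 9·1 + 8·2.

53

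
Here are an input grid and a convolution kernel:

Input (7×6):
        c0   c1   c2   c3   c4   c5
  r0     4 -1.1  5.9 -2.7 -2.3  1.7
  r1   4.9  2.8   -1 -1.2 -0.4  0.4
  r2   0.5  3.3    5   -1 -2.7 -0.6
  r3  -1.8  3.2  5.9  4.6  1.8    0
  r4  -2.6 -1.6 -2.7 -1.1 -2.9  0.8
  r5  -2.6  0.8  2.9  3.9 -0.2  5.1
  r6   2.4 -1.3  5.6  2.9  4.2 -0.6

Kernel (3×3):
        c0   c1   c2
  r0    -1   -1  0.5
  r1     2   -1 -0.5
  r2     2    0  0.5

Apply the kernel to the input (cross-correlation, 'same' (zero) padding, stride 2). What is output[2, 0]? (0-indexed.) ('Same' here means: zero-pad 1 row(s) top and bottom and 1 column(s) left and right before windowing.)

7.2

The receptive field on the zero-padded input at this output position is [0 -1.8 3.2 / 0 -2.6 -1.6 / 0 -2.6 0.8]. Elementwise product with the kernel and sum: 0·-1 + -1.8·-1 + 3.2·0.5 + 0·2 + -2.6·-1 + -1.6·-0.5 + 0·2 + 0.8·0.5.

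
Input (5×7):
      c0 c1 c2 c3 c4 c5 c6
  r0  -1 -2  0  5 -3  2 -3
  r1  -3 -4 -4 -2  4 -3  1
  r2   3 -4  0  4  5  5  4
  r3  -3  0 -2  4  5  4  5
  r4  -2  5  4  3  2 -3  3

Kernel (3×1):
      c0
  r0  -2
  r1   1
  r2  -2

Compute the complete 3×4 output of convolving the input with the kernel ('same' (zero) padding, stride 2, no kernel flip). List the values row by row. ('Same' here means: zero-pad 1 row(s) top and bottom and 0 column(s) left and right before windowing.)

5 8 -11 -5
15 12 -13 -8
4 8 -8 -7

Output[0,0]: The receptive field on the zero-padded input at this output position is [0 / -1 / -3]. Elementwise product with the kernel and sum: 0·-2 + -1·1 + -3·-2.
Output[0,1]: The receptive field on the zero-padded input at this output position is [0 / 0 / -4]. Elementwise product with the kernel and sum: 0·-2 + 0·1 + -4·-2.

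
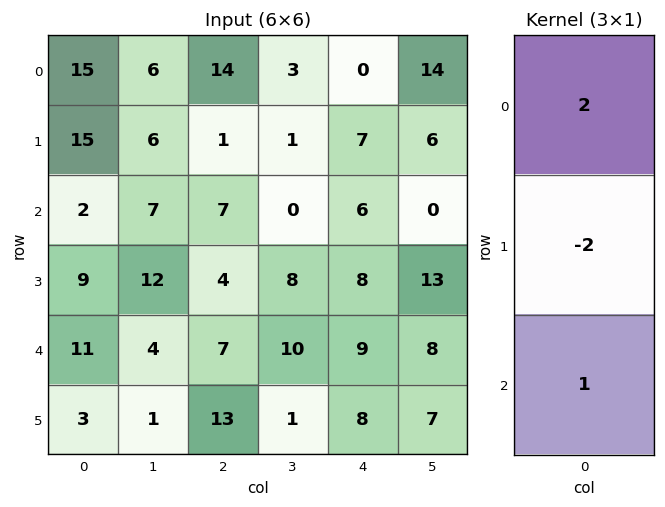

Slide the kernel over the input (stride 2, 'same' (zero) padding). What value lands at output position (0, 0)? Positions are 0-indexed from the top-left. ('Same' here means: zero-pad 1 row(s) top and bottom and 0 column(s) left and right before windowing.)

-15

The receptive field on the zero-padded input at this output position is [0 / 15 / 15]. Elementwise product with the kernel and sum: 0·2 + 15·-2 + 15·1.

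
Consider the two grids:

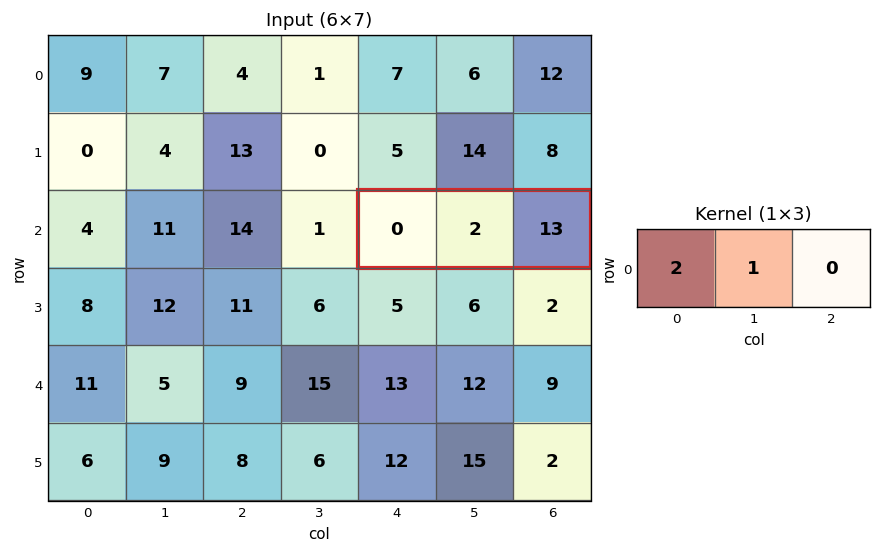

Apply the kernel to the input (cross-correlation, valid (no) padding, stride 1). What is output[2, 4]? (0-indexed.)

The receptive field on the input at this output position is [0 2 13]. Elementwise product with the kernel and sum: 0·2 + 2·1.

2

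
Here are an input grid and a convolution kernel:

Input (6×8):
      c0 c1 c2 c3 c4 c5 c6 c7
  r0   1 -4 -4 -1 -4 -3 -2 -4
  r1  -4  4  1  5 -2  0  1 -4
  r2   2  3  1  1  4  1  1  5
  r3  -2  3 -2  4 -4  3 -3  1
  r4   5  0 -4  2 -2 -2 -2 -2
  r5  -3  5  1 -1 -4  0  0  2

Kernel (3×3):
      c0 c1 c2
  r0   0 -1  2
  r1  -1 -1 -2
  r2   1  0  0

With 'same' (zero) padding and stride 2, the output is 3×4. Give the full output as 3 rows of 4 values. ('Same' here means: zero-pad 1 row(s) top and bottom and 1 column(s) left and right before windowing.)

Output[0,0]: The receptive field on the zero-padded input at this output position is [0 0 0 / 0 1 -4 / 0 -4 4]. Elementwise product with the kernel and sum: 0·-1 + 0·2 + 0·-1 + 1·-1 + -4·-2 + 0·1.
Output[0,1]: The receptive field on the zero-padded input at this output position is [0 0 0 / -4 -4 -1 / 4 1 5]. Elementwise product with the kernel and sum: 0·-1 + 0·2 + -4·-1 + -4·-1 + -1·-2 + 4·1.

7 14 16 13
4 6 -1 -18
3 15 13 13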